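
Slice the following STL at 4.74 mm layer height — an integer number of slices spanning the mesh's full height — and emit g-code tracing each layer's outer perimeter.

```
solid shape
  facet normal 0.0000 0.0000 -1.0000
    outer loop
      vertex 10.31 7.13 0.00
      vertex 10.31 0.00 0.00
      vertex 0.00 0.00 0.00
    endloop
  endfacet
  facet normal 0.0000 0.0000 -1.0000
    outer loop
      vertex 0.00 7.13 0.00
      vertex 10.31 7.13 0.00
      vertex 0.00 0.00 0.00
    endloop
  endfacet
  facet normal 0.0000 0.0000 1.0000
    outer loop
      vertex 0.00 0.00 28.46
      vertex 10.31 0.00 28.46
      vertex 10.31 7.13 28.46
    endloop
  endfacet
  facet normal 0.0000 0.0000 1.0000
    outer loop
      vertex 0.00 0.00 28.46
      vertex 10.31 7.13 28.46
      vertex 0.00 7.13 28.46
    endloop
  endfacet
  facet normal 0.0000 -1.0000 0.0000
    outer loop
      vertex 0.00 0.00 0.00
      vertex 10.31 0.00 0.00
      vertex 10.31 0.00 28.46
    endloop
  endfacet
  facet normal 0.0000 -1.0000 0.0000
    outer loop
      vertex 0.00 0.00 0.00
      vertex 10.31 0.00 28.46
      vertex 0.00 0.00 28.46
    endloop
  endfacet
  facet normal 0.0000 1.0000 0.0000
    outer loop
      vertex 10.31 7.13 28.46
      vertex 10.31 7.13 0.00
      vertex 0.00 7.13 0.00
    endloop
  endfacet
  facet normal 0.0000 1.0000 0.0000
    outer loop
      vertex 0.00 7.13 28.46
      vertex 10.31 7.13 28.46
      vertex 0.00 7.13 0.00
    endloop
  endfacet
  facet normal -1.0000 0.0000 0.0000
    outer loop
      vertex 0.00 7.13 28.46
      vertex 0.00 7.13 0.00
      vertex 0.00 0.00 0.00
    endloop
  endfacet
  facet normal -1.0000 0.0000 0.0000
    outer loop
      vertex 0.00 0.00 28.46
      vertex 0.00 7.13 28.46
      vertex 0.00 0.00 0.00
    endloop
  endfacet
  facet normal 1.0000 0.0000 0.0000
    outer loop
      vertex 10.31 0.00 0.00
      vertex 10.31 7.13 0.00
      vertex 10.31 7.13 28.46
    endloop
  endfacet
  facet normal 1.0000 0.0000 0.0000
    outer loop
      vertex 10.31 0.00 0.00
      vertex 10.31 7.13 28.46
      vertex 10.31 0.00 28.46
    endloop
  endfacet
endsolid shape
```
; perimeter-only toolpath
G21 ; units = mm
G90 ; absolute positioning
G28 ; home
; layer 1
G0 Z4.74
G0 X0.00 Y0.00
G1 X10.31 Y0.00
G1 X10.31 Y7.13
G1 X0.00 Y7.13
G1 X0.00 Y0.00
; layer 2
G0 Z9.49
G0 X0.00 Y0.00
G1 X10.31 Y0.00
G1 X10.31 Y7.13
G1 X0.00 Y7.13
G1 X0.00 Y0.00
; layer 3
G0 Z14.23
G0 X0.00 Y0.00
G1 X10.31 Y0.00
G1 X10.31 Y7.13
G1 X0.00 Y7.13
G1 X0.00 Y0.00
; layer 4
G0 Z18.97
G0 X0.00 Y0.00
G1 X10.31 Y0.00
G1 X10.31 Y7.13
G1 X0.00 Y7.13
G1 X0.00 Y0.00
; layer 5
G0 Z23.72
G0 X0.00 Y0.00
G1 X10.31 Y0.00
G1 X10.31 Y7.13
G1 X0.00 Y7.13
G1 X0.00 Y0.00
; layer 6
G0 Z28.46
G0 X0.00 Y0.00
G1 X10.31 Y0.00
G1 X10.31 Y7.13
G1 X0.00 Y7.13
G1 X0.00 Y0.00
M2 ; end

The solid is a rectangular box, roughly 10.3 × 7.13 mm footprint and 28.5 mm tall. Slicing at Δz = 4.74 mm — 6 equal slices spanning the solid's height, so layer i sits at z = i·h/6 — gives 6 non-empty perimeters. Each is a 4-segment closed polygon; G0 lifts to the layer z and rapids to the start vertex, then G1 traces the edges.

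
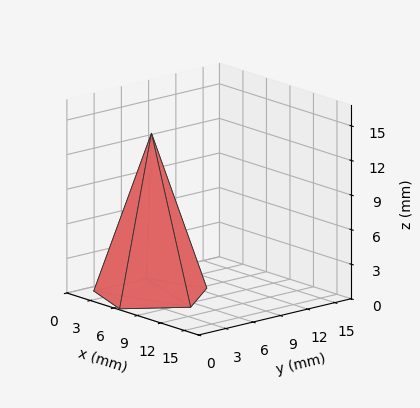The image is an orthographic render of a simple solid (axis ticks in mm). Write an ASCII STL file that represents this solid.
Reading the render: the shape is a regular 5-sided pyramid, base circumscribed radius ≈ 5 mm, apex at z ≈ 14 mm (dimensions read to the nearest mm from the axis ticks). For the STL, each face is triangulated and given an outward normal.

solid part
  facet normal 0.0000 0.0000 -1.0000
    outer loop
      vertex 1.0 7.9 0.0
      vertex 6.5 9.8 0.0
      vertex 10.0 5.0 0.0
    endloop
  endfacet
  facet normal 0.0000 0.0000 -1.0000
    outer loop
      vertex 1.0 2.1 0.0
      vertex 1.0 7.9 0.0
      vertex 10.0 5.0 0.0
    endloop
  endfacet
  facet normal 0.0000 0.0000 -1.0000
    outer loop
      vertex 6.5 0.2 0.0
      vertex 1.0 2.1 0.0
      vertex 10.0 5.0 0.0
    endloop
  endfacet
  facet normal 0.7763 0.5661 0.2773
    outer loop
      vertex 10.0 5.0 0.0
      vertex 6.5 9.8 0.0
      vertex 5.0 5.0 14.0
    endloop
  endfacet
  facet normal -0.3137 0.9080 0.2777
    outer loop
      vertex 6.5 9.8 0.0
      vertex 1.0 7.9 0.0
      vertex 5.0 5.0 14.0
    endloop
  endfacet
  facet normal -0.9615 0.0000 0.2747
    outer loop
      vertex 1.0 7.9 0.0
      vertex 1.0 2.1 0.0
      vertex 5.0 5.0 14.0
    endloop
  endfacet
  facet normal -0.3137 -0.9080 0.2777
    outer loop
      vertex 1.0 2.1 0.0
      vertex 6.5 0.2 0.0
      vertex 5.0 5.0 14.0
    endloop
  endfacet
  facet normal 0.7763 -0.5661 0.2773
    outer loop
      vertex 6.5 0.2 0.0
      vertex 10.0 5.0 0.0
      vertex 5.0 5.0 14.0
    endloop
  endfacet
endsolid part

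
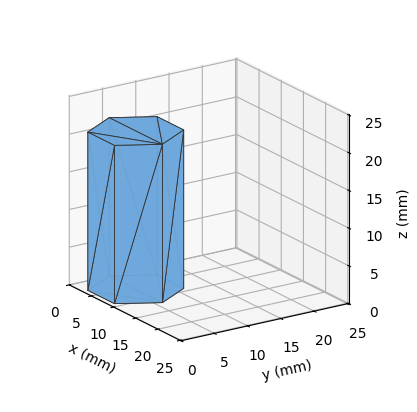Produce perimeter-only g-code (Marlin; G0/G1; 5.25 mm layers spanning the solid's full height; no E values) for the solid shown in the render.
Reading the render: the shape is a regular 6-sided prism (a cylinder approximated with 6 flat sides), circumscribed radius ≈ 6 mm, height ≈ 21 mm (dimensions read to the nearest mm from the axis ticks). For the g-code, the solid's height is divided into equal slices at the stated Δz and each level perimeter traced with G1 moves after a G0 lift.

; perimeter-only toolpath
G21 ; units = mm
G90 ; absolute positioning
G28 ; home
; layer 1
G0 Z5.25
G0 X12.00 Y6.00
G1 X9.00 Y11.20
G1 X3.00 Y11.20
G1 X0.00 Y6.00
G1 X3.00 Y0.80
G1 X9.00 Y0.80
G1 X12.00 Y6.00
; layer 2
G0 Z10.50
G0 X12.00 Y6.00
G1 X9.00 Y11.20
G1 X3.00 Y11.20
G1 X0.00 Y6.00
G1 X3.00 Y0.80
G1 X9.00 Y0.80
G1 X12.00 Y6.00
; layer 3
G0 Z15.75
G0 X12.00 Y6.00
G1 X9.00 Y11.20
G1 X3.00 Y11.20
G1 X0.00 Y6.00
G1 X3.00 Y0.80
G1 X9.00 Y0.80
G1 X12.00 Y6.00
; layer 4
G0 Z21.00
G0 X12.00 Y6.00
G1 X9.00 Y11.20
G1 X3.00 Y11.20
G1 X0.00 Y6.00
G1 X3.00 Y0.80
G1 X9.00 Y0.80
G1 X12.00 Y6.00
M2 ; end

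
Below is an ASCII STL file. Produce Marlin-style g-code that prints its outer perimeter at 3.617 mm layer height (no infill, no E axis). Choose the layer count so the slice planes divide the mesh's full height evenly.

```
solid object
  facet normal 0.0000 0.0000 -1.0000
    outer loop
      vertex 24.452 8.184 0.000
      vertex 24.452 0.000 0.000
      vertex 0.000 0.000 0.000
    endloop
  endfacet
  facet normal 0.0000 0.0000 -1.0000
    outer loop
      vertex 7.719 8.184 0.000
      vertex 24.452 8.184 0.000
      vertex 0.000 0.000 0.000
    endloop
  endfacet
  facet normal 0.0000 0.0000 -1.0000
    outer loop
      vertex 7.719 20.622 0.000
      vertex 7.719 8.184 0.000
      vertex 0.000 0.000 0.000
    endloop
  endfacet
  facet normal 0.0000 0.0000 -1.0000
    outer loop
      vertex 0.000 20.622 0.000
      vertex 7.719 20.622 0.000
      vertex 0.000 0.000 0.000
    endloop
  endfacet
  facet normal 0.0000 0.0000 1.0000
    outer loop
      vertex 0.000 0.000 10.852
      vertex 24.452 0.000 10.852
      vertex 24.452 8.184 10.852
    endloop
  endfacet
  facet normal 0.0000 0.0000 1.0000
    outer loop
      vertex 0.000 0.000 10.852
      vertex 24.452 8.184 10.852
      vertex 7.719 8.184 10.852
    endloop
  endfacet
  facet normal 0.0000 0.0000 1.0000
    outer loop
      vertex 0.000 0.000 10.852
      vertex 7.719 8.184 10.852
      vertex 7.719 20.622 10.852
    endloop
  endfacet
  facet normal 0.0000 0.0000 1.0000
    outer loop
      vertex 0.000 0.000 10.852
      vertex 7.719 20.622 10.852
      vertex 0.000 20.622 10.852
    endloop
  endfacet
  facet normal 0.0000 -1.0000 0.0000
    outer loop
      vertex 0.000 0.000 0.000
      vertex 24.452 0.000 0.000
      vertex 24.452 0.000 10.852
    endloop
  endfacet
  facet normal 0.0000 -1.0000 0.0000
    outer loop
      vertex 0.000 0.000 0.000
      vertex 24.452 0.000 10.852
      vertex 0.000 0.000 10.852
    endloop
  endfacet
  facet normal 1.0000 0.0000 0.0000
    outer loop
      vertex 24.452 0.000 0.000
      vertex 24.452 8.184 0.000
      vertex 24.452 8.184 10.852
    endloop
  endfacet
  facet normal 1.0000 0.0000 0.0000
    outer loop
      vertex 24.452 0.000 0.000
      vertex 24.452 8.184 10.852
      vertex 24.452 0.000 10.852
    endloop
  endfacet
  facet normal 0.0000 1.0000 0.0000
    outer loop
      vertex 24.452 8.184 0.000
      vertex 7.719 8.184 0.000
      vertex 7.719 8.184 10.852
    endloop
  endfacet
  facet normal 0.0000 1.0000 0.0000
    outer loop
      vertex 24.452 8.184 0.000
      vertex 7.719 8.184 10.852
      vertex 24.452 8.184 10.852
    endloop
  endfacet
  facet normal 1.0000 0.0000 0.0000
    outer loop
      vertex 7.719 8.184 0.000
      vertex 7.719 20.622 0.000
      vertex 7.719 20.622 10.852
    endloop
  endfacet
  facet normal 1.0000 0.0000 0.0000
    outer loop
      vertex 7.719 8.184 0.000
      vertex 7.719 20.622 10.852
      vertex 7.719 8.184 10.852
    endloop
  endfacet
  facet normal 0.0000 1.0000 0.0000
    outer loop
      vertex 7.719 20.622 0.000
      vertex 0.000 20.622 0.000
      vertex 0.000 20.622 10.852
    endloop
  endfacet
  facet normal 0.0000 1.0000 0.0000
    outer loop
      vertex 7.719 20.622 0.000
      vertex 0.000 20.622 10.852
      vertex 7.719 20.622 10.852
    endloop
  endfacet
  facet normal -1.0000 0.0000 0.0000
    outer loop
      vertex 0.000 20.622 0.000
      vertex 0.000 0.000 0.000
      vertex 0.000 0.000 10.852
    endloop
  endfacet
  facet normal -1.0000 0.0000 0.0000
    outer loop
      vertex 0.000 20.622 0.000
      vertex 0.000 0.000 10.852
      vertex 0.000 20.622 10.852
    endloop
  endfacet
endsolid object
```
; perimeter-only toolpath
G21 ; units = mm
G90 ; absolute positioning
G28 ; home
; layer 1
G0 Z3.617
G0 X0.000 Y0.000
G1 X24.452 Y0.000
G1 X24.452 Y8.184
G1 X7.719 Y8.184
G1 X7.719 Y20.622
G1 X0.000 Y20.622
G1 X0.000 Y0.000
; layer 2
G0 Z7.235
G0 X0.000 Y0.000
G1 X24.452 Y0.000
G1 X24.452 Y8.184
G1 X7.719 Y8.184
G1 X7.719 Y20.622
G1 X0.000 Y20.622
G1 X0.000 Y0.000
; layer 3
G0 Z10.852
G0 X0.000 Y0.000
G1 X24.452 Y0.000
G1 X24.452 Y8.184
G1 X7.719 Y8.184
G1 X7.719 Y20.622
G1 X0.000 Y20.622
G1 X0.000 Y0.000
M2 ; end

The solid is an L-shaped prism: outer 24.5 × 20.6 mm, arm thicknesses ≈ 8.18 mm (horizontal) and 7.72 mm (vertical), extruded 10.9 mm in z. Slicing at Δz = 3.617 mm — 3 equal slices spanning the solid's height, so layer i sits at z = i·h/3 — gives 3 non-empty perimeters. Each is a 6-segment closed polygon; G0 lifts to the layer z and rapids to the start vertex, then G1 traces the edges.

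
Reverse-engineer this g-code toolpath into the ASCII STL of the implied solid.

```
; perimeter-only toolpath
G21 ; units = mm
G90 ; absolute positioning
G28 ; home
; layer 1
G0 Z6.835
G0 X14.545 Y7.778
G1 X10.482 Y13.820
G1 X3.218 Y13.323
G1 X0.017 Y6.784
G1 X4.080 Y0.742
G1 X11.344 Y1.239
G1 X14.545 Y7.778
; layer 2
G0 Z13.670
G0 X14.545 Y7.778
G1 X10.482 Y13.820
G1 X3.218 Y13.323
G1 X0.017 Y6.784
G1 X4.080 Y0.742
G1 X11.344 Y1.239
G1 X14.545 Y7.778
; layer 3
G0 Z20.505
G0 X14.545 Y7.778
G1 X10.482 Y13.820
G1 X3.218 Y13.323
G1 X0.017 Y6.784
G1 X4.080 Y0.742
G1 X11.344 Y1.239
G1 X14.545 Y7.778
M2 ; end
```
solid part
  facet normal 0.0000 0.0000 -1.0000
    outer loop
      vertex 3.218 13.323 0.000
      vertex 10.482 13.820 0.000
      vertex 14.545 7.778 0.000
    endloop
  endfacet
  facet normal 0.0000 0.0000 -1.0000
    outer loop
      vertex 0.017 6.784 0.000
      vertex 3.218 13.323 0.000
      vertex 14.545 7.778 0.000
    endloop
  endfacet
  facet normal 0.0000 0.0000 -1.0000
    outer loop
      vertex 4.080 0.742 0.000
      vertex 0.017 6.784 0.000
      vertex 14.545 7.778 0.000
    endloop
  endfacet
  facet normal 0.0000 0.0000 -1.0000
    outer loop
      vertex 11.344 1.239 0.000
      vertex 4.080 0.742 0.000
      vertex 14.545 7.778 0.000
    endloop
  endfacet
  facet normal 0.0000 0.0000 1.0000
    outer loop
      vertex 14.545 7.778 20.505
      vertex 10.482 13.820 20.505
      vertex 3.218 13.323 20.505
    endloop
  endfacet
  facet normal 0.0000 0.0000 1.0000
    outer loop
      vertex 14.545 7.778 20.505
      vertex 3.218 13.323 20.505
      vertex 0.017 6.784 20.505
    endloop
  endfacet
  facet normal 0.0000 0.0000 1.0000
    outer loop
      vertex 14.545 7.778 20.505
      vertex 0.017 6.784 20.505
      vertex 4.080 0.742 20.505
    endloop
  endfacet
  facet normal 0.0000 0.0000 1.0000
    outer loop
      vertex 14.545 7.778 20.505
      vertex 4.080 0.742 20.505
      vertex 11.344 1.239 20.505
    endloop
  endfacet
  facet normal 0.8298 0.5580 0.0000
    outer loop
      vertex 14.545 7.778 0.000
      vertex 10.482 13.820 0.000
      vertex 10.482 13.820 20.505
    endloop
  endfacet
  facet normal 0.8298 0.5580 0.0000
    outer loop
      vertex 14.545 7.778 0.000
      vertex 10.482 13.820 20.505
      vertex 14.545 7.778 20.505
    endloop
  endfacet
  facet normal -0.0683 0.9977 0.0000
    outer loop
      vertex 10.482 13.820 0.000
      vertex 3.218 13.323 0.000
      vertex 3.218 13.323 20.505
    endloop
  endfacet
  facet normal -0.0683 0.9977 0.0000
    outer loop
      vertex 10.482 13.820 0.000
      vertex 3.218 13.323 20.505
      vertex 10.482 13.820 20.505
    endloop
  endfacet
  facet normal -0.8982 0.4397 0.0000
    outer loop
      vertex 3.218 13.323 0.000
      vertex 0.017 6.784 0.000
      vertex 0.017 6.784 20.505
    endloop
  endfacet
  facet normal -0.8982 0.4397 0.0000
    outer loop
      vertex 3.218 13.323 0.000
      vertex 0.017 6.784 20.505
      vertex 3.218 13.323 20.505
    endloop
  endfacet
  facet normal -0.8298 -0.5580 0.0000
    outer loop
      vertex 0.017 6.784 0.000
      vertex 4.080 0.742 0.000
      vertex 4.080 0.742 20.505
    endloop
  endfacet
  facet normal -0.8298 -0.5580 0.0000
    outer loop
      vertex 0.017 6.784 0.000
      vertex 4.080 0.742 20.505
      vertex 0.017 6.784 20.505
    endloop
  endfacet
  facet normal 0.0683 -0.9977 0.0000
    outer loop
      vertex 4.080 0.742 0.000
      vertex 11.344 1.239 0.000
      vertex 11.344 1.239 20.505
    endloop
  endfacet
  facet normal 0.0683 -0.9977 0.0000
    outer loop
      vertex 4.080 0.742 0.000
      vertex 11.344 1.239 20.505
      vertex 4.080 0.742 20.505
    endloop
  endfacet
  facet normal 0.8982 -0.4397 0.0000
    outer loop
      vertex 11.344 1.239 0.000
      vertex 14.545 7.778 0.000
      vertex 14.545 7.778 20.505
    endloop
  endfacet
  facet normal 0.8982 -0.4397 0.0000
    outer loop
      vertex 11.344 1.239 0.000
      vertex 14.545 7.778 20.505
      vertex 11.344 1.239 20.505
    endloop
  endfacet
endsolid part

The G0 Z moves step by Δz≈6.835 mm. Every layer's G1 loop is the same polygon, so the solid is a straight extrusion of it from z=0 to z≈20.5. Closing with flat bottom and top caps and triangulating gives 20 facets — a regular 6-sided prism (a cylinder approximated with 6 flat sides), circumscribed radius ≈ 7.28 mm, height ≈ 20.5 mm.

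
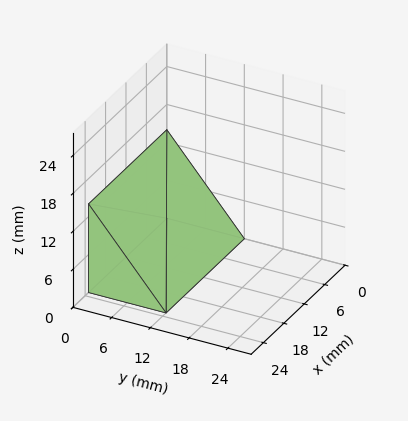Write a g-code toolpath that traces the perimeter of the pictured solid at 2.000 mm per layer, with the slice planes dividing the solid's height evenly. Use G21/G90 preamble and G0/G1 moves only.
Reading the render: the shape is a wedge (ramp): 23 × 12 mm base, rising to 14 mm along the y=0 edge and sloping linearly to z=0 at y=12 (dimensions read to the nearest mm from the axis ticks). For the g-code, the solid's height is divided into equal slices at the stated Δz and each level perimeter traced with G1 moves after a G0 lift.

; perimeter-only toolpath
G21 ; units = mm
G90 ; absolute positioning
G28 ; home
; layer 1
G0 Z2.000
G0 X0.000 Y0.000
G1 X23.000 Y0.000
G1 X23.000 Y10.286
G1 X0.000 Y10.286
G1 X0.000 Y0.000
; layer 2
G0 Z4.000
G0 X0.000 Y0.000
G1 X23.000 Y0.000
G1 X23.000 Y8.571
G1 X0.000 Y8.571
G1 X0.000 Y0.000
; layer 3
G0 Z6.000
G0 X0.000 Y0.000
G1 X23.000 Y0.000
G1 X23.000 Y6.857
G1 X0.000 Y6.857
G1 X0.000 Y0.000
; layer 4
G0 Z8.000
G0 X0.000 Y0.000
G1 X23.000 Y0.000
G1 X23.000 Y5.143
G1 X0.000 Y5.143
G1 X0.000 Y0.000
; layer 5
G0 Z10.000
G0 X0.000 Y0.000
G1 X23.000 Y0.000
G1 X23.000 Y3.429
G1 X0.000 Y3.429
G1 X0.000 Y0.000
; layer 6
G0 Z12.000
G0 X0.000 Y0.000
G1 X23.000 Y0.000
G1 X23.000 Y1.714
G1 X0.000 Y1.714
G1 X0.000 Y0.000
M2 ; end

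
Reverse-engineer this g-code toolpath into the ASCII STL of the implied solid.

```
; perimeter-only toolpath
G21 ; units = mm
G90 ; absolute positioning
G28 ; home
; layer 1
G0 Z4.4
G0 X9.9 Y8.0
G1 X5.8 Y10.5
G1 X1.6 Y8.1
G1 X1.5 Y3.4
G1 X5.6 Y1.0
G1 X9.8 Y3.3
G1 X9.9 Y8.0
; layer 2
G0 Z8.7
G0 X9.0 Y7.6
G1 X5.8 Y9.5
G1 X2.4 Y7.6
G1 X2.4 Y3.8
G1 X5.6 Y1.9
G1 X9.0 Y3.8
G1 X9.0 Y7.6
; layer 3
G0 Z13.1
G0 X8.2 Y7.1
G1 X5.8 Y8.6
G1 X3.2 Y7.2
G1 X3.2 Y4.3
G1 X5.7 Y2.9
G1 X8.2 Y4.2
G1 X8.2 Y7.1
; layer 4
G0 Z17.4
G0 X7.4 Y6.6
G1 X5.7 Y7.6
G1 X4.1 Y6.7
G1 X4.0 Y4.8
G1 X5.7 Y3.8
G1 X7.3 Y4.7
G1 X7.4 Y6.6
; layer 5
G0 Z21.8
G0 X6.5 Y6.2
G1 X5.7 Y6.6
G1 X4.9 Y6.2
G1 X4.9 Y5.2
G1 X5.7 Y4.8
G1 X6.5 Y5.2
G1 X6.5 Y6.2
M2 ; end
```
solid part
  facet normal 0.0000 0.0000 -1.0000
    outer loop
      vertex 0.8 8.6 0.0
      vertex 5.8 11.4 0.0
      vertex 10.7 8.5 0.0
    endloop
  endfacet
  facet normal 0.0000 0.0000 -1.0000
    outer loop
      vertex 0.7 2.9 0.0
      vertex 0.8 8.6 0.0
      vertex 10.7 8.5 0.0
    endloop
  endfacet
  facet normal 0.0000 0.0000 -1.0000
    outer loop
      vertex 5.6 0.0 0.0
      vertex 0.7 2.9 0.0
      vertex 10.7 8.5 0.0
    endloop
  endfacet
  facet normal 0.0000 0.0000 -1.0000
    outer loop
      vertex 10.6 2.8 0.0
      vertex 5.6 0.0 0.0
      vertex 10.7 8.5 0.0
    endloop
  endfacet
  facet normal 0.5004 0.8455 0.1866
    outer loop
      vertex 10.7 8.5 0.0
      vertex 5.8 11.4 0.0
      vertex 5.7 5.7 26.1
    endloop
  endfacet
  facet normal -0.4801 0.8574 0.1854
    outer loop
      vertex 5.8 11.4 0.0
      vertex 0.8 8.6 0.0
      vertex 5.7 5.7 26.1
    endloop
  endfacet
  facet normal -0.9823 0.0172 0.1863
    outer loop
      vertex 0.8 8.6 0.0
      vertex 0.7 2.9 0.0
      vertex 5.7 5.7 26.1
    endloop
  endfacet
  facet normal -0.5004 -0.8455 0.1866
    outer loop
      vertex 0.7 2.9 0.0
      vertex 5.6 0.0 0.0
      vertex 5.7 5.7 26.1
    endloop
  endfacet
  facet normal 0.4801 -0.8574 0.1854
    outer loop
      vertex 5.6 0.0 0.0
      vertex 10.6 2.8 0.0
      vertex 5.7 5.7 26.1
    endloop
  endfacet
  facet normal 0.9823 -0.0172 0.1863
    outer loop
      vertex 10.6 2.8 0.0
      vertex 10.7 8.5 0.0
      vertex 5.7 5.7 26.1
    endloop
  endfacet
endsolid part

The G0 Z moves step by Δz≈4.4 mm. The G1 loops shrink linearly with z, so the solid tapers from its base footprint up to z≈26.1. Closing with a flat bottom cap and the tapered top and triangulating gives 10 facets — a regular 6-sided pyramid, base circumscribed radius ≈ 5.7 mm, apex at z ≈ 26.1 mm.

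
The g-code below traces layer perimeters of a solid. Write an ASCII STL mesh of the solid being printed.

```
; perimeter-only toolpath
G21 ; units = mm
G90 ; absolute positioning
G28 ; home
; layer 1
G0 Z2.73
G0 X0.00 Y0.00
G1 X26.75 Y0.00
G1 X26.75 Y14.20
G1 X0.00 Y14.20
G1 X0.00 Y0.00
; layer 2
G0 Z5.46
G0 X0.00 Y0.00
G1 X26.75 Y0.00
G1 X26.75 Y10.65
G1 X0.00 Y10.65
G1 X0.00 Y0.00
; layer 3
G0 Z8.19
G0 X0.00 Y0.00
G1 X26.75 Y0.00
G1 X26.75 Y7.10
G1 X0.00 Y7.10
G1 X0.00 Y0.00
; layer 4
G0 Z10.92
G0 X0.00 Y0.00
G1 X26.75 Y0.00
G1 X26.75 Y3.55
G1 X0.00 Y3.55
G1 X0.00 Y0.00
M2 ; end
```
solid part
  facet normal 0.0000 0.0000 -1.0000
    outer loop
      vertex 26.75 17.75 0.00
      vertex 26.75 0.00 0.00
      vertex 0.00 0.00 0.00
    endloop
  endfacet
  facet normal 0.0000 0.0000 -1.0000
    outer loop
      vertex 0.00 17.75 0.00
      vertex 26.75 17.75 0.00
      vertex 0.00 0.00 0.00
    endloop
  endfacet
  facet normal 0.0000 -1.0000 0.0000
    outer loop
      vertex 0.00 0.00 0.00
      vertex 26.75 0.00 0.00
      vertex 26.75 0.00 13.65
    endloop
  endfacet
  facet normal 0.0000 -1.0000 0.0000
    outer loop
      vertex 0.00 0.00 0.00
      vertex 26.75 0.00 13.65
      vertex 0.00 0.00 13.65
    endloop
  endfacet
  facet normal 0.0000 0.6096 0.7927
    outer loop
      vertex 0.00 0.00 13.65
      vertex 26.75 0.00 13.65
      vertex 26.75 17.75 0.00
    endloop
  endfacet
  facet normal 0.0000 0.6096 0.7927
    outer loop
      vertex 0.00 0.00 13.65
      vertex 26.75 17.75 0.00
      vertex 0.00 17.75 0.00
    endloop
  endfacet
  facet normal -1.0000 0.0000 0.0000
    outer loop
      vertex 0.00 0.00 13.65
      vertex 0.00 17.75 0.00
      vertex 0.00 0.00 0.00
    endloop
  endfacet
  facet normal 1.0000 0.0000 0.0000
    outer loop
      vertex 26.75 0.00 0.00
      vertex 26.75 17.75 0.00
      vertex 26.75 0.00 13.65
    endloop
  endfacet
endsolid part

The G0 Z moves step by Δz≈2.73 mm. The G1 loops shrink linearly with z, so the solid tapers from its base footprint up to z≈13.7. Closing with a flat bottom cap and the tapered top and triangulating gives 8 facets — a wedge (ramp): 26.8 × 17.8 mm base, rising to 13.7 mm along the y=0 edge and sloping linearly to z=0 at y=17.8.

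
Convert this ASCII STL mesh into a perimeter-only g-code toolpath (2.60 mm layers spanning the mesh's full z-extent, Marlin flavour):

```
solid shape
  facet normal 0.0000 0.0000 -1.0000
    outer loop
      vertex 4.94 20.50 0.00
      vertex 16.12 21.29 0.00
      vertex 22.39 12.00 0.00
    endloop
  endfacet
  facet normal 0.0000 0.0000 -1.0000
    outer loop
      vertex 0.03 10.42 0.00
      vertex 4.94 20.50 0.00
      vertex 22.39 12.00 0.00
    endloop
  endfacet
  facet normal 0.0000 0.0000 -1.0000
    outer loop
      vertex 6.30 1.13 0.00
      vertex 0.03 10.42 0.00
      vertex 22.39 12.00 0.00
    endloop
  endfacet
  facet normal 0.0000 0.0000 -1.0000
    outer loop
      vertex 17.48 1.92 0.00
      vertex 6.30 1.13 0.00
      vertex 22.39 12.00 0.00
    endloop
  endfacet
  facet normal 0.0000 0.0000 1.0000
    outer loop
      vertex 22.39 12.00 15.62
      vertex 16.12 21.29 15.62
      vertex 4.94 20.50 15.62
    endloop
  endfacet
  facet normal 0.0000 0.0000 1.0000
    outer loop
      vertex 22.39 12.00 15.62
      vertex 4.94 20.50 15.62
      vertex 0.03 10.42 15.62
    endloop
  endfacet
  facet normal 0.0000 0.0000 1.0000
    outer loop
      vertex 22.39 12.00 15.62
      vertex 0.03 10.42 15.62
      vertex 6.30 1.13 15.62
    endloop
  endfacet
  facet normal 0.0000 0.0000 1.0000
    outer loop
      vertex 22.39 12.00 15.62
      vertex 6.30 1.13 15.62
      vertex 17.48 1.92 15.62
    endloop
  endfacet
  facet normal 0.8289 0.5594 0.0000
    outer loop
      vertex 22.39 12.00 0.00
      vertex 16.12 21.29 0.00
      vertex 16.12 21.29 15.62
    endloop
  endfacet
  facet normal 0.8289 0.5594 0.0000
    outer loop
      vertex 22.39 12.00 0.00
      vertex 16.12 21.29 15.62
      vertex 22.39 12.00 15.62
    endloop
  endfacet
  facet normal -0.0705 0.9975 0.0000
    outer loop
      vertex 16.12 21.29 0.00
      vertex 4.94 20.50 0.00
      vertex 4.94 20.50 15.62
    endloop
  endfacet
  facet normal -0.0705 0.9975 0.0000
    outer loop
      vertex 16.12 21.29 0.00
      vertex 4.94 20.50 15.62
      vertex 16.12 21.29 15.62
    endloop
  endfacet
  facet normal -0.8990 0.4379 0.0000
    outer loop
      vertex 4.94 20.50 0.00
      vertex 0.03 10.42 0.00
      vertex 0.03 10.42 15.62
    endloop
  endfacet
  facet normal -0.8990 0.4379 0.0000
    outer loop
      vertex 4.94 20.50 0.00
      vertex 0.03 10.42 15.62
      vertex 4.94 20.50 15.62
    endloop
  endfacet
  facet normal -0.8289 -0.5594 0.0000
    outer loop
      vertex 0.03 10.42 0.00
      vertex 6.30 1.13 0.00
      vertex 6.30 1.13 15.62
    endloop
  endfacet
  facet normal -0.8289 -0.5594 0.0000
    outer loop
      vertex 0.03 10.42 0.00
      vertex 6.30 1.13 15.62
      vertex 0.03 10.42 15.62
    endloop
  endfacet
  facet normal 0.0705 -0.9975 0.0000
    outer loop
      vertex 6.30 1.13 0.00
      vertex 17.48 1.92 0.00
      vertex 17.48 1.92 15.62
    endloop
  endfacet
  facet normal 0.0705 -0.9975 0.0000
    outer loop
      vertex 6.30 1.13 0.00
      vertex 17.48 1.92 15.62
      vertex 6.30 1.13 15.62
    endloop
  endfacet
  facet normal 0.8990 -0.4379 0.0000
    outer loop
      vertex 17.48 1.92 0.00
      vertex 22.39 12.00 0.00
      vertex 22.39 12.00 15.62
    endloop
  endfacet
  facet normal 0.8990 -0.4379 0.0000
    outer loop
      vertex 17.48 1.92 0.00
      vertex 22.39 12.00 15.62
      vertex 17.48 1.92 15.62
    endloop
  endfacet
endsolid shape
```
; perimeter-only toolpath
G21 ; units = mm
G90 ; absolute positioning
G28 ; home
; layer 1
G0 Z2.60
G0 X22.39 Y12.00
G1 X16.12 Y21.29
G1 X4.94 Y20.50
G1 X0.03 Y10.42
G1 X6.30 Y1.13
G1 X17.48 Y1.92
G1 X22.39 Y12.00
; layer 2
G0 Z5.21
G0 X22.39 Y12.00
G1 X16.12 Y21.29
G1 X4.94 Y20.50
G1 X0.03 Y10.42
G1 X6.30 Y1.13
G1 X17.48 Y1.92
G1 X22.39 Y12.00
; layer 3
G0 Z7.81
G0 X22.39 Y12.00
G1 X16.12 Y21.29
G1 X4.94 Y20.50
G1 X0.03 Y10.42
G1 X6.30 Y1.13
G1 X17.48 Y1.92
G1 X22.39 Y12.00
; layer 4
G0 Z10.41
G0 X22.39 Y12.00
G1 X16.12 Y21.29
G1 X4.94 Y20.50
G1 X0.03 Y10.42
G1 X6.30 Y1.13
G1 X17.48 Y1.92
G1 X22.39 Y12.00
; layer 5
G0 Z13.02
G0 X22.39 Y12.00
G1 X16.12 Y21.29
G1 X4.94 Y20.50
G1 X0.03 Y10.42
G1 X6.30 Y1.13
G1 X17.48 Y1.92
G1 X22.39 Y12.00
; layer 6
G0 Z15.62
G0 X22.39 Y12.00
G1 X16.12 Y21.29
G1 X4.94 Y20.50
G1 X0.03 Y10.42
G1 X6.30 Y1.13
G1 X17.48 Y1.92
G1 X22.39 Y12.00
M2 ; end

The solid is a regular 6-sided prism (a cylinder approximated with 6 flat sides), circumscribed radius ≈ 11.2 mm, height ≈ 15.6 mm. Slicing at Δz = 2.60 mm — 6 equal slices spanning the solid's height, so layer i sits at z = i·h/6 — gives 6 non-empty perimeters. Each is a 6-segment closed polygon; G0 lifts to the layer z and rapids to the start vertex, then G1 traces the edges.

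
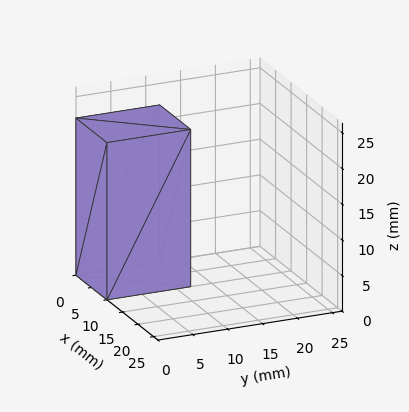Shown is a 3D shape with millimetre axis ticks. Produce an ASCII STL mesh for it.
Reading the render: the shape is a rectangular box, roughly 10 × 12 mm footprint and 22 mm tall (dimensions read to the nearest mm from the axis ticks). For the STL, each face is triangulated and given an outward normal.

solid part
  facet normal 0.0000 0.0000 -1.0000
    outer loop
      vertex 10.00 12.00 0.00
      vertex 10.00 0.00 0.00
      vertex 0.00 0.00 0.00
    endloop
  endfacet
  facet normal 0.0000 0.0000 -1.0000
    outer loop
      vertex 0.00 12.00 0.00
      vertex 10.00 12.00 0.00
      vertex 0.00 0.00 0.00
    endloop
  endfacet
  facet normal 0.0000 0.0000 1.0000
    outer loop
      vertex 0.00 0.00 22.00
      vertex 10.00 0.00 22.00
      vertex 10.00 12.00 22.00
    endloop
  endfacet
  facet normal 0.0000 0.0000 1.0000
    outer loop
      vertex 0.00 0.00 22.00
      vertex 10.00 12.00 22.00
      vertex 0.00 12.00 22.00
    endloop
  endfacet
  facet normal 0.0000 -1.0000 0.0000
    outer loop
      vertex 0.00 0.00 0.00
      vertex 10.00 0.00 0.00
      vertex 10.00 0.00 22.00
    endloop
  endfacet
  facet normal 0.0000 -1.0000 0.0000
    outer loop
      vertex 0.00 0.00 0.00
      vertex 10.00 0.00 22.00
      vertex 0.00 0.00 22.00
    endloop
  endfacet
  facet normal 0.0000 1.0000 0.0000
    outer loop
      vertex 10.00 12.00 22.00
      vertex 10.00 12.00 0.00
      vertex 0.00 12.00 0.00
    endloop
  endfacet
  facet normal 0.0000 1.0000 0.0000
    outer loop
      vertex 0.00 12.00 22.00
      vertex 10.00 12.00 22.00
      vertex 0.00 12.00 0.00
    endloop
  endfacet
  facet normal -1.0000 0.0000 0.0000
    outer loop
      vertex 0.00 12.00 22.00
      vertex 0.00 12.00 0.00
      vertex 0.00 0.00 0.00
    endloop
  endfacet
  facet normal -1.0000 0.0000 0.0000
    outer loop
      vertex 0.00 0.00 22.00
      vertex 0.00 12.00 22.00
      vertex 0.00 0.00 0.00
    endloop
  endfacet
  facet normal 1.0000 0.0000 0.0000
    outer loop
      vertex 10.00 0.00 0.00
      vertex 10.00 12.00 0.00
      vertex 10.00 12.00 22.00
    endloop
  endfacet
  facet normal 1.0000 0.0000 0.0000
    outer loop
      vertex 10.00 0.00 0.00
      vertex 10.00 12.00 22.00
      vertex 10.00 0.00 22.00
    endloop
  endfacet
endsolid part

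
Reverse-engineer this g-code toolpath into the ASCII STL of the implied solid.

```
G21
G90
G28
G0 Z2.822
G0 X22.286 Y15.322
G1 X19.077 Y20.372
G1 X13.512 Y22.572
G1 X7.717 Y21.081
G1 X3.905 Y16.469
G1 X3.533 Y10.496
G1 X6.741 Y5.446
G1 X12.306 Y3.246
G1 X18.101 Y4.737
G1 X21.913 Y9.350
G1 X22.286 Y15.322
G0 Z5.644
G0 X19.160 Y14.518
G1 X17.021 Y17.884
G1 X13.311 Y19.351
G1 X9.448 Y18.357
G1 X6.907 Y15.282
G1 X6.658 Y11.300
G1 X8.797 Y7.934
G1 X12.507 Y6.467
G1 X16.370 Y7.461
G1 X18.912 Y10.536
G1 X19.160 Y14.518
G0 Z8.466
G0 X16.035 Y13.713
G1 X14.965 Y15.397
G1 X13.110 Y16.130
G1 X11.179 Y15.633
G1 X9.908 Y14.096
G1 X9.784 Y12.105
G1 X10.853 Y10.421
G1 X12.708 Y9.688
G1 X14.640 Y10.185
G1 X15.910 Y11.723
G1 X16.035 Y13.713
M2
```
solid part
  facet normal 0.0000 0.0000 -1.0000
    outer loop
      vertex 13.713 25.793 0.000
      vertex 21.133 22.860 0.000
      vertex 25.411 16.126 0.000
    endloop
  endfacet
  facet normal 0.0000 0.0000 -1.0000
    outer loop
      vertex 5.987 23.805 0.000
      vertex 13.713 25.793 0.000
      vertex 25.411 16.126 0.000
    endloop
  endfacet
  facet normal 0.0000 0.0000 -1.0000
    outer loop
      vertex 0.904 17.655 0.000
      vertex 5.987 23.805 0.000
      vertex 25.411 16.126 0.000
    endloop
  endfacet
  facet normal 0.0000 0.0000 -1.0000
    outer loop
      vertex 0.407 9.692 0.000
      vertex 0.904 17.655 0.000
      vertex 25.411 16.126 0.000
    endloop
  endfacet
  facet normal 0.0000 0.0000 -1.0000
    outer loop
      vertex 4.685 2.958 0.000
      vertex 0.407 9.692 0.000
      vertex 25.411 16.126 0.000
    endloop
  endfacet
  facet normal 0.0000 0.0000 -1.0000
    outer loop
      vertex 12.105 0.025 0.000
      vertex 4.685 2.958 0.000
      vertex 25.411 16.126 0.000
    endloop
  endfacet
  facet normal 0.0000 0.0000 -1.0000
    outer loop
      vertex 19.831 2.013 0.000
      vertex 12.105 0.025 0.000
      vertex 25.411 16.126 0.000
    endloop
  endfacet
  facet normal 0.0000 0.0000 -1.0000
    outer loop
      vertex 24.914 8.163 0.000
      vertex 19.831 2.013 0.000
      vertex 25.411 16.126 0.000
    endloop
  endfacet
  facet normal 0.5713 0.3629 0.7362
    outer loop
      vertex 25.411 16.126 0.000
      vertex 21.133 22.860 0.000
      vertex 12.909 12.909 11.288
    endloop
  endfacet
  facet normal 0.2488 0.6294 0.7361
    outer loop
      vertex 21.133 22.860 0.000
      vertex 13.713 25.793 0.000
      vertex 12.909 12.909 11.288
    endloop
  endfacet
  facet normal -0.1687 0.6555 0.7361
    outer loop
      vertex 13.713 25.793 0.000
      vertex 5.987 23.805 0.000
      vertex 12.909 12.909 11.288
    endloop
  endfacet
  facet normal -0.5217 0.4312 0.7361
    outer loop
      vertex 5.987 23.805 0.000
      vertex 0.904 17.655 0.000
      vertex 12.909 12.909 11.288
    endloop
  endfacet
  facet normal -0.6755 0.0422 0.7361
    outer loop
      vertex 0.904 17.655 0.000
      vertex 0.407 9.692 0.000
      vertex 12.909 12.909 11.288
    endloop
  endfacet
  facet normal -0.5713 -0.3629 0.7362
    outer loop
      vertex 0.407 9.692 0.000
      vertex 4.685 2.958 0.000
      vertex 12.909 12.909 11.288
    endloop
  endfacet
  facet normal -0.2488 -0.6294 0.7361
    outer loop
      vertex 4.685 2.958 0.000
      vertex 12.105 0.025 0.000
      vertex 12.909 12.909 11.288
    endloop
  endfacet
  facet normal 0.1687 -0.6555 0.7361
    outer loop
      vertex 12.105 0.025 0.000
      vertex 19.831 2.013 0.000
      vertex 12.909 12.909 11.288
    endloop
  endfacet
  facet normal 0.5217 -0.4312 0.7361
    outer loop
      vertex 19.831 2.013 0.000
      vertex 24.914 8.163 0.000
      vertex 12.909 12.909 11.288
    endloop
  endfacet
  facet normal 0.6755 -0.0422 0.7361
    outer loop
      vertex 24.914 8.163 0.000
      vertex 25.411 16.126 0.000
      vertex 12.909 12.909 11.288
    endloop
  endfacet
endsolid part

The G0 Z moves step by Δz≈2.822 mm. The G1 loops shrink linearly with z, so the solid tapers from its base footprint up to z≈11.3. Closing with a flat bottom cap and the tapered top and triangulating gives 18 facets — a regular 10-sided pyramid, base circumscribed radius ≈ 12.9 mm, apex at z ≈ 11.3 mm.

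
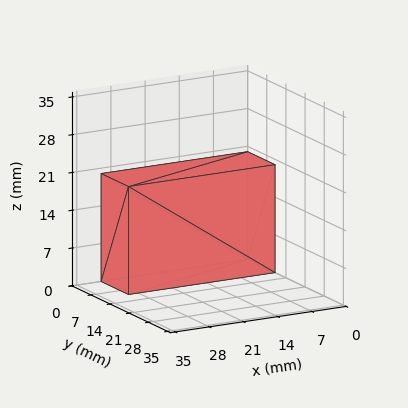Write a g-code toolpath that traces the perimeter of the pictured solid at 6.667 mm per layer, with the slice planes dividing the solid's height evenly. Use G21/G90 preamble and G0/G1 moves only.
Reading the render: the shape is a rectangular box, roughly 30 × 10 mm footprint and 20 mm tall (dimensions read to the nearest mm from the axis ticks). For the g-code, the solid's height is divided into equal slices at the stated Δz and each level perimeter traced with G1 moves after a G0 lift.

; perimeter-only toolpath
G21 ; units = mm
G90 ; absolute positioning
G28 ; home
; layer 1
G0 Z6.667
G0 X0.000 Y0.000
G1 X30.000 Y0.000
G1 X30.000 Y10.000
G1 X0.000 Y10.000
G1 X0.000 Y0.000
; layer 2
G0 Z13.333
G0 X0.000 Y0.000
G1 X30.000 Y0.000
G1 X30.000 Y10.000
G1 X0.000 Y10.000
G1 X0.000 Y0.000
; layer 3
G0 Z20.000
G0 X0.000 Y0.000
G1 X30.000 Y0.000
G1 X30.000 Y10.000
G1 X0.000 Y10.000
G1 X0.000 Y0.000
M2 ; end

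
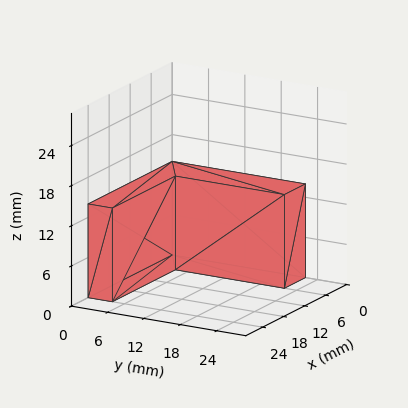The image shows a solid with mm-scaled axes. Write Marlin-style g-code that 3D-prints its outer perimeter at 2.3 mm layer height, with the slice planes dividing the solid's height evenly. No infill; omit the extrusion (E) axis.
Reading the render: the shape is an L-shaped prism: outer 24 × 22 mm, arm thicknesses ≈ 4 mm (horizontal) and 6 mm (vertical), extruded 14 mm in z (dimensions read to the nearest mm from the axis ticks). For the g-code, the solid's height is divided into equal slices at the stated Δz and each level perimeter traced with G1 moves after a G0 lift.

; perimeter-only toolpath
G21 ; units = mm
G90 ; absolute positioning
G28 ; home
; layer 1
G0 Z2.3
G0 X0.0 Y0.0
G1 X24.0 Y0.0
G1 X24.0 Y4.0
G1 X6.0 Y4.0
G1 X6.0 Y22.0
G1 X0.0 Y22.0
G1 X0.0 Y0.0
; layer 2
G0 Z4.7
G0 X0.0 Y0.0
G1 X24.0 Y0.0
G1 X24.0 Y4.0
G1 X6.0 Y4.0
G1 X6.0 Y22.0
G1 X0.0 Y22.0
G1 X0.0 Y0.0
; layer 3
G0 Z7.0
G0 X0.0 Y0.0
G1 X24.0 Y0.0
G1 X24.0 Y4.0
G1 X6.0 Y4.0
G1 X6.0 Y22.0
G1 X0.0 Y22.0
G1 X0.0 Y0.0
; layer 4
G0 Z9.3
G0 X0.0 Y0.0
G1 X24.0 Y0.0
G1 X24.0 Y4.0
G1 X6.0 Y4.0
G1 X6.0 Y22.0
G1 X0.0 Y22.0
G1 X0.0 Y0.0
; layer 5
G0 Z11.7
G0 X0.0 Y0.0
G1 X24.0 Y0.0
G1 X24.0 Y4.0
G1 X6.0 Y4.0
G1 X6.0 Y22.0
G1 X0.0 Y22.0
G1 X0.0 Y0.0
; layer 6
G0 Z14.0
G0 X0.0 Y0.0
G1 X24.0 Y0.0
G1 X24.0 Y4.0
G1 X6.0 Y4.0
G1 X6.0 Y22.0
G1 X0.0 Y22.0
G1 X0.0 Y0.0
M2 ; end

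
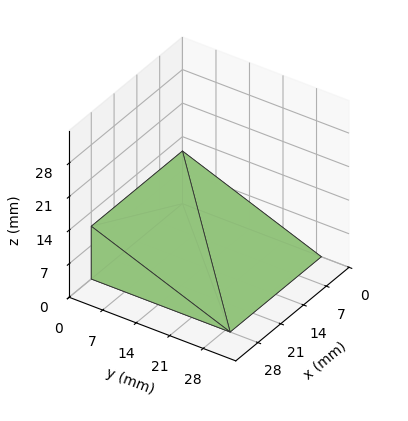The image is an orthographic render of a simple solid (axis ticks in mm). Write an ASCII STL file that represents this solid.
Reading the render: the shape is a wedge (ramp): 28 × 29 mm base, rising to 11 mm along the y=0 edge and sloping linearly to z=0 at y=29 (dimensions read to the nearest mm from the axis ticks). For the STL, each face is triangulated and given an outward normal.

solid part
  facet normal 0.0000 0.0000 -1.0000
    outer loop
      vertex 28.0 29.0 0.0
      vertex 28.0 0.0 0.0
      vertex 0.0 0.0 0.0
    endloop
  endfacet
  facet normal 0.0000 0.0000 -1.0000
    outer loop
      vertex 0.0 29.0 0.0
      vertex 28.0 29.0 0.0
      vertex 0.0 0.0 0.0
    endloop
  endfacet
  facet normal 0.0000 -1.0000 0.0000
    outer loop
      vertex 0.0 0.0 0.0
      vertex 28.0 0.0 0.0
      vertex 28.0 0.0 11.0
    endloop
  endfacet
  facet normal 0.0000 -1.0000 0.0000
    outer loop
      vertex 0.0 0.0 0.0
      vertex 28.0 0.0 11.0
      vertex 0.0 0.0 11.0
    endloop
  endfacet
  facet normal 0.0000 0.3547 0.9350
    outer loop
      vertex 0.0 0.0 11.0
      vertex 28.0 0.0 11.0
      vertex 28.0 29.0 0.0
    endloop
  endfacet
  facet normal 0.0000 0.3547 0.9350
    outer loop
      vertex 0.0 0.0 11.0
      vertex 28.0 29.0 0.0
      vertex 0.0 29.0 0.0
    endloop
  endfacet
  facet normal -1.0000 0.0000 0.0000
    outer loop
      vertex 0.0 0.0 11.0
      vertex 0.0 29.0 0.0
      vertex 0.0 0.0 0.0
    endloop
  endfacet
  facet normal 1.0000 0.0000 0.0000
    outer loop
      vertex 28.0 0.0 0.0
      vertex 28.0 29.0 0.0
      vertex 28.0 0.0 11.0
    endloop
  endfacet
endsolid part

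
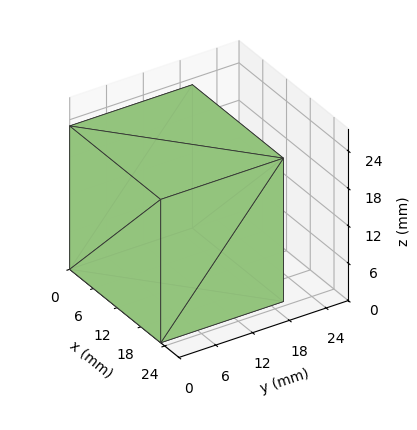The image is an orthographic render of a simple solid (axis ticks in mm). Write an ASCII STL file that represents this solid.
Reading the render: the shape is a rectangular box, roughly 23 × 20 mm footprint and 23 mm tall (dimensions read to the nearest mm from the axis ticks). For the STL, each face is triangulated and given an outward normal.

solid part
  facet normal 0.0000 0.0000 -1.0000
    outer loop
      vertex 23.000 20.000 0.000
      vertex 23.000 0.000 0.000
      vertex 0.000 0.000 0.000
    endloop
  endfacet
  facet normal 0.0000 0.0000 -1.0000
    outer loop
      vertex 0.000 20.000 0.000
      vertex 23.000 20.000 0.000
      vertex 0.000 0.000 0.000
    endloop
  endfacet
  facet normal 0.0000 0.0000 1.0000
    outer loop
      vertex 0.000 0.000 23.000
      vertex 23.000 0.000 23.000
      vertex 23.000 20.000 23.000
    endloop
  endfacet
  facet normal 0.0000 0.0000 1.0000
    outer loop
      vertex 0.000 0.000 23.000
      vertex 23.000 20.000 23.000
      vertex 0.000 20.000 23.000
    endloop
  endfacet
  facet normal 0.0000 -1.0000 0.0000
    outer loop
      vertex 0.000 0.000 0.000
      vertex 23.000 0.000 0.000
      vertex 23.000 0.000 23.000
    endloop
  endfacet
  facet normal 0.0000 -1.0000 0.0000
    outer loop
      vertex 0.000 0.000 0.000
      vertex 23.000 0.000 23.000
      vertex 0.000 0.000 23.000
    endloop
  endfacet
  facet normal 0.0000 1.0000 0.0000
    outer loop
      vertex 23.000 20.000 23.000
      vertex 23.000 20.000 0.000
      vertex 0.000 20.000 0.000
    endloop
  endfacet
  facet normal 0.0000 1.0000 0.0000
    outer loop
      vertex 0.000 20.000 23.000
      vertex 23.000 20.000 23.000
      vertex 0.000 20.000 0.000
    endloop
  endfacet
  facet normal -1.0000 0.0000 0.0000
    outer loop
      vertex 0.000 20.000 23.000
      vertex 0.000 20.000 0.000
      vertex 0.000 0.000 0.000
    endloop
  endfacet
  facet normal -1.0000 0.0000 0.0000
    outer loop
      vertex 0.000 0.000 23.000
      vertex 0.000 20.000 23.000
      vertex 0.000 0.000 0.000
    endloop
  endfacet
  facet normal 1.0000 0.0000 0.0000
    outer loop
      vertex 23.000 0.000 0.000
      vertex 23.000 20.000 0.000
      vertex 23.000 20.000 23.000
    endloop
  endfacet
  facet normal 1.0000 0.0000 0.0000
    outer loop
      vertex 23.000 0.000 0.000
      vertex 23.000 20.000 23.000
      vertex 23.000 0.000 23.000
    endloop
  endfacet
endsolid part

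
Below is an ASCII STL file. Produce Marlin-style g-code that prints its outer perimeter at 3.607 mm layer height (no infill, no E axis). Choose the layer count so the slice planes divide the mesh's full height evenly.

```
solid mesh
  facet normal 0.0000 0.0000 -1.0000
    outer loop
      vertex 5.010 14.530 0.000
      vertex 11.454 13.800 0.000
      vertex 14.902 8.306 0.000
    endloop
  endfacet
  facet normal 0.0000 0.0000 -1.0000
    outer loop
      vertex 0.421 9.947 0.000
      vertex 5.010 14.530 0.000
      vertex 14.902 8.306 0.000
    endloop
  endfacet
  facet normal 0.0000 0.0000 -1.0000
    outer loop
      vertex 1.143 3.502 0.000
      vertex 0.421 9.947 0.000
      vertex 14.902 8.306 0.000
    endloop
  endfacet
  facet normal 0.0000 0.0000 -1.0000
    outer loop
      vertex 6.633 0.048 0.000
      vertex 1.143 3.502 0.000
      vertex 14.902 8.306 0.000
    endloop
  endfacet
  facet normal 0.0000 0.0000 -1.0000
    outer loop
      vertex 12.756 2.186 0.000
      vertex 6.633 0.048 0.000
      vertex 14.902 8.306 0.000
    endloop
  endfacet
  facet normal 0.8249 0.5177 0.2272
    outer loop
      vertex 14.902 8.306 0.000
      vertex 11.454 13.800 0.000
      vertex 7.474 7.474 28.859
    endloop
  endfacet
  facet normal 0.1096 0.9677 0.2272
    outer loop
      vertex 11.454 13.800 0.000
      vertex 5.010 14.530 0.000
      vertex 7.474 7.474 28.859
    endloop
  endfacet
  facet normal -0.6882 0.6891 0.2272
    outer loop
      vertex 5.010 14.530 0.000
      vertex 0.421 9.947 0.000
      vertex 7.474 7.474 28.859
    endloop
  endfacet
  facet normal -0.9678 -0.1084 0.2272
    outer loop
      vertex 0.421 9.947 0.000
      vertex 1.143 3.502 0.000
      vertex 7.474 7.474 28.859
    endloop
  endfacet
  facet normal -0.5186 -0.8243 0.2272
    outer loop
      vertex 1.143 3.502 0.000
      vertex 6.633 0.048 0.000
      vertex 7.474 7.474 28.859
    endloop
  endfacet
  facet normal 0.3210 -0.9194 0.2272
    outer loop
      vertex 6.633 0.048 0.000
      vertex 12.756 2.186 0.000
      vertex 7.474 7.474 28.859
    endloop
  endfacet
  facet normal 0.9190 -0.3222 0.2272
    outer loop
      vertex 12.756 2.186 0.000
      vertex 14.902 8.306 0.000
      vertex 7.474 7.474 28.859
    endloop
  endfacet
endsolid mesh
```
; perimeter-only toolpath
G21 ; units = mm
G90 ; absolute positioning
G28 ; home
; layer 1
G0 Z3.607
G0 X13.973 Y8.202
G1 X10.957 Y13.009
G1 X5.318 Y13.648
G1 X1.303 Y9.638
G1 X1.934 Y3.998
G1 X6.738 Y0.976
G1 X12.096 Y2.847
G1 X13.973 Y8.202
; layer 2
G0 Z7.215
G0 X13.045 Y8.098
G1 X10.459 Y12.219
G1 X5.626 Y12.766
G1 X2.184 Y9.329
G1 X2.726 Y4.495
G1 X6.843 Y1.905
G1 X11.436 Y3.508
G1 X13.045 Y8.098
; layer 3
G0 Z10.822
G0 X12.116 Y7.994
G1 X9.962 Y11.428
G1 X5.934 Y11.884
G1 X3.066 Y9.020
G1 X3.517 Y4.992
G1 X6.948 Y2.833
G1 X10.775 Y4.169
G1 X12.116 Y7.994
; layer 4
G0 Z14.430
G0 X11.188 Y7.890
G1 X9.464 Y10.637
G1 X6.242 Y11.002
G1 X3.948 Y8.710
G1 X4.309 Y5.488
G1 X7.053 Y3.761
G1 X10.115 Y4.830
G1 X11.188 Y7.890
; layer 5
G0 Z18.037
G0 X10.259 Y7.786
G1 X8.966 Y9.846
G1 X6.550 Y10.120
G1 X4.829 Y8.401
G1 X5.100 Y5.985
G1 X7.159 Y4.689
G1 X9.455 Y5.491
G1 X10.259 Y7.786
; layer 6
G0 Z21.644
G0 X9.331 Y7.682
G1 X8.469 Y9.056
G1 X6.858 Y9.238
G1 X5.711 Y8.092
G1 X5.891 Y6.481
G1 X7.264 Y5.617
G1 X8.795 Y6.152
G1 X9.331 Y7.682
; layer 7
G0 Z25.252
G0 X8.402 Y7.578
G1 X7.971 Y8.265
G1 X7.166 Y8.356
G1 X6.592 Y7.783
G1 X6.683 Y6.978
G1 X7.369 Y6.546
G1 X8.134 Y6.813
G1 X8.402 Y7.578
M2 ; end

The solid is a regular 7-sided pyramid, base circumscribed radius ≈ 7.47 mm, apex at z ≈ 28.9 mm. Slicing at Δz = 3.607 mm — 8 equal slices spanning the solid's height, so layer i sits at z = i·h/8 — gives 7 non-empty perimeters. Each is a 7-segment closed polygon; G0 lifts to the layer z and rapids to the start vertex, then G1 traces the edges. The cross-section shrinks linearly with z (the slice at the apex is degenerate and omitted).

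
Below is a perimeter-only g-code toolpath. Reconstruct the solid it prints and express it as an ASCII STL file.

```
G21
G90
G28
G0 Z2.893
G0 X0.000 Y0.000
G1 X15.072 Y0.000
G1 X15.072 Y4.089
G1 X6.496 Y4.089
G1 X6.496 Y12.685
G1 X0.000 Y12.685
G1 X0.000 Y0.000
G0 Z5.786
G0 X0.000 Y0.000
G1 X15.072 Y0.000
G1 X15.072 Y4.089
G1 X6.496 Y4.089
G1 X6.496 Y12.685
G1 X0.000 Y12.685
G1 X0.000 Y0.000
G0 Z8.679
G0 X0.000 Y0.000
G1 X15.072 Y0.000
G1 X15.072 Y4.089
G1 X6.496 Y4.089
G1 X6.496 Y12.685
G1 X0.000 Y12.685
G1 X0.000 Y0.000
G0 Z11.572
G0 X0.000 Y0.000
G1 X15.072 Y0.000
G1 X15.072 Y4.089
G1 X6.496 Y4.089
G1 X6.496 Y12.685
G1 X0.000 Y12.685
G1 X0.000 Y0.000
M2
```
solid part
  facet normal 0.0000 0.0000 -1.0000
    outer loop
      vertex 15.072 4.089 0.000
      vertex 15.072 0.000 0.000
      vertex 0.000 0.000 0.000
    endloop
  endfacet
  facet normal 0.0000 0.0000 -1.0000
    outer loop
      vertex 6.496 4.089 0.000
      vertex 15.072 4.089 0.000
      vertex 0.000 0.000 0.000
    endloop
  endfacet
  facet normal 0.0000 0.0000 -1.0000
    outer loop
      vertex 6.496 12.685 0.000
      vertex 6.496 4.089 0.000
      vertex 0.000 0.000 0.000
    endloop
  endfacet
  facet normal 0.0000 0.0000 -1.0000
    outer loop
      vertex 0.000 12.685 0.000
      vertex 6.496 12.685 0.000
      vertex 0.000 0.000 0.000
    endloop
  endfacet
  facet normal 0.0000 0.0000 1.0000
    outer loop
      vertex 0.000 0.000 11.572
      vertex 15.072 0.000 11.572
      vertex 15.072 4.089 11.572
    endloop
  endfacet
  facet normal 0.0000 0.0000 1.0000
    outer loop
      vertex 0.000 0.000 11.572
      vertex 15.072 4.089 11.572
      vertex 6.496 4.089 11.572
    endloop
  endfacet
  facet normal 0.0000 0.0000 1.0000
    outer loop
      vertex 0.000 0.000 11.572
      vertex 6.496 4.089 11.572
      vertex 6.496 12.685 11.572
    endloop
  endfacet
  facet normal 0.0000 0.0000 1.0000
    outer loop
      vertex 0.000 0.000 11.572
      vertex 6.496 12.685 11.572
      vertex 0.000 12.685 11.572
    endloop
  endfacet
  facet normal 0.0000 -1.0000 0.0000
    outer loop
      vertex 0.000 0.000 0.000
      vertex 15.072 0.000 0.000
      vertex 15.072 0.000 11.572
    endloop
  endfacet
  facet normal 0.0000 -1.0000 0.0000
    outer loop
      vertex 0.000 0.000 0.000
      vertex 15.072 0.000 11.572
      vertex 0.000 0.000 11.572
    endloop
  endfacet
  facet normal 1.0000 0.0000 0.0000
    outer loop
      vertex 15.072 0.000 0.000
      vertex 15.072 4.089 0.000
      vertex 15.072 4.089 11.572
    endloop
  endfacet
  facet normal 1.0000 0.0000 0.0000
    outer loop
      vertex 15.072 0.000 0.000
      vertex 15.072 4.089 11.572
      vertex 15.072 0.000 11.572
    endloop
  endfacet
  facet normal 0.0000 1.0000 0.0000
    outer loop
      vertex 15.072 4.089 0.000
      vertex 6.496 4.089 0.000
      vertex 6.496 4.089 11.572
    endloop
  endfacet
  facet normal 0.0000 1.0000 0.0000
    outer loop
      vertex 15.072 4.089 0.000
      vertex 6.496 4.089 11.572
      vertex 15.072 4.089 11.572
    endloop
  endfacet
  facet normal 1.0000 0.0000 0.0000
    outer loop
      vertex 6.496 4.089 0.000
      vertex 6.496 12.685 0.000
      vertex 6.496 12.685 11.572
    endloop
  endfacet
  facet normal 1.0000 0.0000 0.0000
    outer loop
      vertex 6.496 4.089 0.000
      vertex 6.496 12.685 11.572
      vertex 6.496 4.089 11.572
    endloop
  endfacet
  facet normal 0.0000 1.0000 0.0000
    outer loop
      vertex 6.496 12.685 0.000
      vertex 0.000 12.685 0.000
      vertex 0.000 12.685 11.572
    endloop
  endfacet
  facet normal 0.0000 1.0000 0.0000
    outer loop
      vertex 6.496 12.685 0.000
      vertex 0.000 12.685 11.572
      vertex 6.496 12.685 11.572
    endloop
  endfacet
  facet normal -1.0000 0.0000 0.0000
    outer loop
      vertex 0.000 12.685 0.000
      vertex 0.000 0.000 0.000
      vertex 0.000 0.000 11.572
    endloop
  endfacet
  facet normal -1.0000 0.0000 0.0000
    outer loop
      vertex 0.000 12.685 0.000
      vertex 0.000 0.000 11.572
      vertex 0.000 12.685 11.572
    endloop
  endfacet
endsolid part

The G0 Z moves step by Δz≈2.893 mm. Every layer's G1 loop is the same polygon, so the solid is a straight extrusion of it from z=0 to z≈11.6. Closing with flat bottom and top caps and triangulating gives 20 facets — an L-shaped prism: outer 15.1 × 12.7 mm, arm thicknesses ≈ 4.09 mm (horizontal) and 6.5 mm (vertical), extruded 11.6 mm in z.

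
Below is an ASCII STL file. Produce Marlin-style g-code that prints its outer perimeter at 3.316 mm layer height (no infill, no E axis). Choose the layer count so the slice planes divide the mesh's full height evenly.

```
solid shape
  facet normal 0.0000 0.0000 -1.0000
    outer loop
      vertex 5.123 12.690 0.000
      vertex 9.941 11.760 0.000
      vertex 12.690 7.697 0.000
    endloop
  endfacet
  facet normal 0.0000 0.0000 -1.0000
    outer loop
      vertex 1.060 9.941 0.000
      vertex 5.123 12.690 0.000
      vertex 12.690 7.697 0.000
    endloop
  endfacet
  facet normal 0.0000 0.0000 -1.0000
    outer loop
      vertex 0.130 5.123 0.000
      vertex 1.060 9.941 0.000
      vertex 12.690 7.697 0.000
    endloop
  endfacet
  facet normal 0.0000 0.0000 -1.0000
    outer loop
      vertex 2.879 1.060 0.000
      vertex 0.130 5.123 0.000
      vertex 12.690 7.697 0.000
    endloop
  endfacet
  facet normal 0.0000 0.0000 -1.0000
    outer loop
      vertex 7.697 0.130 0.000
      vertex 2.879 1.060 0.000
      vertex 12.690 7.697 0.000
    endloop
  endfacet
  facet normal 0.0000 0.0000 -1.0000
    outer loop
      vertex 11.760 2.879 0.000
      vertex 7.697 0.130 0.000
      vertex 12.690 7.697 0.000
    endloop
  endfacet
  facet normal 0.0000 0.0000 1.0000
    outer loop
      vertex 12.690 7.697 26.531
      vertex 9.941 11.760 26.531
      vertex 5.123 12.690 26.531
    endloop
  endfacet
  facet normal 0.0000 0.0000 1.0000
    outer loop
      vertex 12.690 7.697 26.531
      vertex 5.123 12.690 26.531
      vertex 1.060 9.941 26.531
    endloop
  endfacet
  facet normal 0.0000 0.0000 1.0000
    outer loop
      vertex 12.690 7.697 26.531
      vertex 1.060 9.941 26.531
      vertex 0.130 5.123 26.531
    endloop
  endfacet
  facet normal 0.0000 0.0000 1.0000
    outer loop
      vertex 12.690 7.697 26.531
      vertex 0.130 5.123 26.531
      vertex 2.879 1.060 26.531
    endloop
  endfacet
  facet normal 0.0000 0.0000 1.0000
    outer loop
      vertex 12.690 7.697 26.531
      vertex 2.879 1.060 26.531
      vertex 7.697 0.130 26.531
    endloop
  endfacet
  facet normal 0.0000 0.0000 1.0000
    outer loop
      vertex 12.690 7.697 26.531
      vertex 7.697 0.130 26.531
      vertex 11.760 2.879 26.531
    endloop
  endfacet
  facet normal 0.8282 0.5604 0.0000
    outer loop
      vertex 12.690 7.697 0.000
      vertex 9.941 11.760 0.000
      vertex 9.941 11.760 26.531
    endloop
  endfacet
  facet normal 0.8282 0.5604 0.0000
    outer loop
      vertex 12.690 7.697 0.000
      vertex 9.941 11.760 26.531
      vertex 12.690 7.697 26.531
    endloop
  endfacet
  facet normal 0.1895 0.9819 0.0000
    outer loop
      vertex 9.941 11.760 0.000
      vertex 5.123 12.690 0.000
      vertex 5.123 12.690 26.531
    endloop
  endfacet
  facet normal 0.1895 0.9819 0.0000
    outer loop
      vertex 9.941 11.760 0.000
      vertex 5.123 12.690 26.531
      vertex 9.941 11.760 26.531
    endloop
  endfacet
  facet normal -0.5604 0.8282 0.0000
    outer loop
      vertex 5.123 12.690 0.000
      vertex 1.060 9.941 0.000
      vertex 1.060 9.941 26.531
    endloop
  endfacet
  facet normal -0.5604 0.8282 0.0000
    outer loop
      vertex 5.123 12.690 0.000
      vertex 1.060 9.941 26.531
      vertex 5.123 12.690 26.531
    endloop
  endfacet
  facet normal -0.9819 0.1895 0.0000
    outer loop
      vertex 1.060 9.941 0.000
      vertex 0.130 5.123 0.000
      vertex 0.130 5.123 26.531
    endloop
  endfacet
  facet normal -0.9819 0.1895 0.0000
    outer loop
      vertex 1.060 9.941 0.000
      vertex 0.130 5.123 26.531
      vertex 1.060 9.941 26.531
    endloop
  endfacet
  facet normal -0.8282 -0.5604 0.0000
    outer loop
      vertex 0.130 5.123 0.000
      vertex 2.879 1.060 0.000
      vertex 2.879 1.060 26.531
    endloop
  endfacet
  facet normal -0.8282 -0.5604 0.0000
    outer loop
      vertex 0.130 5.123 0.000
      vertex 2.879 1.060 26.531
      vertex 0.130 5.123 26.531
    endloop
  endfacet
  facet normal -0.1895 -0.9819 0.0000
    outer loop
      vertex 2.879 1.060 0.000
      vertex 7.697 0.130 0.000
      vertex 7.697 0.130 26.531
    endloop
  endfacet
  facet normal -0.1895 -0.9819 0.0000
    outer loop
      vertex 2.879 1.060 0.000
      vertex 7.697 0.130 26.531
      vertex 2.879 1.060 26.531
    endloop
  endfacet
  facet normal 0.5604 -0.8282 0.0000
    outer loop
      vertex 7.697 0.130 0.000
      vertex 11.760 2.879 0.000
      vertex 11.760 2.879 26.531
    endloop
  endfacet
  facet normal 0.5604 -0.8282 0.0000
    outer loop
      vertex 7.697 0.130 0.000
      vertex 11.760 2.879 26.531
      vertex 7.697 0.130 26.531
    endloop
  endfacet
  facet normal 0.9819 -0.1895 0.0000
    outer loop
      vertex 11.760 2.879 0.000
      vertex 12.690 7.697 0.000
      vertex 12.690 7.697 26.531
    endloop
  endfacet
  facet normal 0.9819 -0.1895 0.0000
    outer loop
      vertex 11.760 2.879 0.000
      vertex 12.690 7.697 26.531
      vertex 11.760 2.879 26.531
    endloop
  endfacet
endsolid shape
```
; perimeter-only toolpath
G21 ; units = mm
G90 ; absolute positioning
G28 ; home
; layer 1
G0 Z3.316
G0 X12.690 Y7.697
G1 X9.941 Y11.760
G1 X5.123 Y12.690
G1 X1.060 Y9.941
G1 X0.130 Y5.123
G1 X2.879 Y1.060
G1 X7.697 Y0.130
G1 X11.760 Y2.879
G1 X12.690 Y7.697
; layer 2
G0 Z6.633
G0 X12.690 Y7.697
G1 X9.941 Y11.760
G1 X5.123 Y12.690
G1 X1.060 Y9.941
G1 X0.130 Y5.123
G1 X2.879 Y1.060
G1 X7.697 Y0.130
G1 X11.760 Y2.879
G1 X12.690 Y7.697
; layer 3
G0 Z9.949
G0 X12.690 Y7.697
G1 X9.941 Y11.760
G1 X5.123 Y12.690
G1 X1.060 Y9.941
G1 X0.130 Y5.123
G1 X2.879 Y1.060
G1 X7.697 Y0.130
G1 X11.760 Y2.879
G1 X12.690 Y7.697
; layer 4
G0 Z13.265
G0 X12.690 Y7.697
G1 X9.941 Y11.760
G1 X5.123 Y12.690
G1 X1.060 Y9.941
G1 X0.130 Y5.123
G1 X2.879 Y1.060
G1 X7.697 Y0.130
G1 X11.760 Y2.879
G1 X12.690 Y7.697
; layer 5
G0 Z16.582
G0 X12.690 Y7.697
G1 X9.941 Y11.760
G1 X5.123 Y12.690
G1 X1.060 Y9.941
G1 X0.130 Y5.123
G1 X2.879 Y1.060
G1 X7.697 Y0.130
G1 X11.760 Y2.879
G1 X12.690 Y7.697
; layer 6
G0 Z19.898
G0 X12.690 Y7.697
G1 X9.941 Y11.760
G1 X5.123 Y12.690
G1 X1.060 Y9.941
G1 X0.130 Y5.123
G1 X2.879 Y1.060
G1 X7.697 Y0.130
G1 X11.760 Y2.879
G1 X12.690 Y7.697
; layer 7
G0 Z23.215
G0 X12.690 Y7.697
G1 X9.941 Y11.760
G1 X5.123 Y12.690
G1 X1.060 Y9.941
G1 X0.130 Y5.123
G1 X2.879 Y1.060
G1 X7.697 Y0.130
G1 X11.760 Y2.879
G1 X12.690 Y7.697
; layer 8
G0 Z26.531
G0 X12.690 Y7.697
G1 X9.941 Y11.760
G1 X5.123 Y12.690
G1 X1.060 Y9.941
G1 X0.130 Y5.123
G1 X2.879 Y1.060
G1 X7.697 Y0.130
G1 X11.760 Y2.879
G1 X12.690 Y7.697
M2 ; end

The solid is a regular 8-sided prism (a cylinder approximated with 8 flat sides), circumscribed radius ≈ 6.41 mm, height ≈ 26.5 mm. Slicing at Δz = 3.316 mm — 8 equal slices spanning the solid's height, so layer i sits at z = i·h/8 — gives 8 non-empty perimeters. Each is a 8-segment closed polygon; G0 lifts to the layer z and rapids to the start vertex, then G1 traces the edges.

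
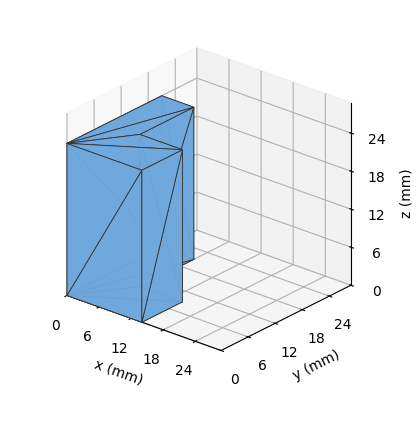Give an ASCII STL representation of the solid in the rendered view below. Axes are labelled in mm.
Reading the render: the shape is an L-shaped prism: outer 14 × 21 mm, arm thicknesses ≈ 9 mm (horizontal) and 6 mm (vertical), extruded 24 mm in z (dimensions read to the nearest mm from the axis ticks). For the STL, each face is triangulated and given an outward normal.

solid part
  facet normal 0.0000 0.0000 -1.0000
    outer loop
      vertex 14.0 9.0 0.0
      vertex 14.0 0.0 0.0
      vertex 0.0 0.0 0.0
    endloop
  endfacet
  facet normal 0.0000 0.0000 -1.0000
    outer loop
      vertex 6.0 9.0 0.0
      vertex 14.0 9.0 0.0
      vertex 0.0 0.0 0.0
    endloop
  endfacet
  facet normal 0.0000 0.0000 -1.0000
    outer loop
      vertex 6.0 21.0 0.0
      vertex 6.0 9.0 0.0
      vertex 0.0 0.0 0.0
    endloop
  endfacet
  facet normal 0.0000 0.0000 -1.0000
    outer loop
      vertex 0.0 21.0 0.0
      vertex 6.0 21.0 0.0
      vertex 0.0 0.0 0.0
    endloop
  endfacet
  facet normal 0.0000 0.0000 1.0000
    outer loop
      vertex 0.0 0.0 24.0
      vertex 14.0 0.0 24.0
      vertex 14.0 9.0 24.0
    endloop
  endfacet
  facet normal 0.0000 0.0000 1.0000
    outer loop
      vertex 0.0 0.0 24.0
      vertex 14.0 9.0 24.0
      vertex 6.0 9.0 24.0
    endloop
  endfacet
  facet normal 0.0000 0.0000 1.0000
    outer loop
      vertex 0.0 0.0 24.0
      vertex 6.0 9.0 24.0
      vertex 6.0 21.0 24.0
    endloop
  endfacet
  facet normal 0.0000 0.0000 1.0000
    outer loop
      vertex 0.0 0.0 24.0
      vertex 6.0 21.0 24.0
      vertex 0.0 21.0 24.0
    endloop
  endfacet
  facet normal 0.0000 -1.0000 0.0000
    outer loop
      vertex 0.0 0.0 0.0
      vertex 14.0 0.0 0.0
      vertex 14.0 0.0 24.0
    endloop
  endfacet
  facet normal 0.0000 -1.0000 0.0000
    outer loop
      vertex 0.0 0.0 0.0
      vertex 14.0 0.0 24.0
      vertex 0.0 0.0 24.0
    endloop
  endfacet
  facet normal 1.0000 0.0000 0.0000
    outer loop
      vertex 14.0 0.0 0.0
      vertex 14.0 9.0 0.0
      vertex 14.0 9.0 24.0
    endloop
  endfacet
  facet normal 1.0000 0.0000 0.0000
    outer loop
      vertex 14.0 0.0 0.0
      vertex 14.0 9.0 24.0
      vertex 14.0 0.0 24.0
    endloop
  endfacet
  facet normal 0.0000 1.0000 0.0000
    outer loop
      vertex 14.0 9.0 0.0
      vertex 6.0 9.0 0.0
      vertex 6.0 9.0 24.0
    endloop
  endfacet
  facet normal 0.0000 1.0000 0.0000
    outer loop
      vertex 14.0 9.0 0.0
      vertex 6.0 9.0 24.0
      vertex 14.0 9.0 24.0
    endloop
  endfacet
  facet normal 1.0000 0.0000 0.0000
    outer loop
      vertex 6.0 9.0 0.0
      vertex 6.0 21.0 0.0
      vertex 6.0 21.0 24.0
    endloop
  endfacet
  facet normal 1.0000 0.0000 0.0000
    outer loop
      vertex 6.0 9.0 0.0
      vertex 6.0 21.0 24.0
      vertex 6.0 9.0 24.0
    endloop
  endfacet
  facet normal 0.0000 1.0000 0.0000
    outer loop
      vertex 6.0 21.0 0.0
      vertex 0.0 21.0 0.0
      vertex 0.0 21.0 24.0
    endloop
  endfacet
  facet normal 0.0000 1.0000 0.0000
    outer loop
      vertex 6.0 21.0 0.0
      vertex 0.0 21.0 24.0
      vertex 6.0 21.0 24.0
    endloop
  endfacet
  facet normal -1.0000 0.0000 0.0000
    outer loop
      vertex 0.0 21.0 0.0
      vertex 0.0 0.0 0.0
      vertex 0.0 0.0 24.0
    endloop
  endfacet
  facet normal -1.0000 0.0000 0.0000
    outer loop
      vertex 0.0 21.0 0.0
      vertex 0.0 0.0 24.0
      vertex 0.0 21.0 24.0
    endloop
  endfacet
endsolid part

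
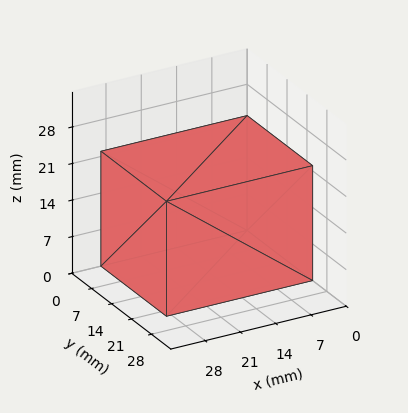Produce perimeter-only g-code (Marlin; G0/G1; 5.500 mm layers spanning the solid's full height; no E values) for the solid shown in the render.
Reading the render: the shape is a rectangular box, roughly 29 × 23 mm footprint and 22 mm tall (dimensions read to the nearest mm from the axis ticks). For the g-code, the solid's height is divided into equal slices at the stated Δz and each level perimeter traced with G1 moves after a G0 lift.

; perimeter-only toolpath
G21 ; units = mm
G90 ; absolute positioning
G28 ; home
; layer 1
G0 Z5.500
G0 X0.000 Y0.000
G1 X29.000 Y0.000
G1 X29.000 Y23.000
G1 X0.000 Y23.000
G1 X0.000 Y0.000
; layer 2
G0 Z11.000
G0 X0.000 Y0.000
G1 X29.000 Y0.000
G1 X29.000 Y23.000
G1 X0.000 Y23.000
G1 X0.000 Y0.000
; layer 3
G0 Z16.500
G0 X0.000 Y0.000
G1 X29.000 Y0.000
G1 X29.000 Y23.000
G1 X0.000 Y23.000
G1 X0.000 Y0.000
; layer 4
G0 Z22.000
G0 X0.000 Y0.000
G1 X29.000 Y0.000
G1 X29.000 Y23.000
G1 X0.000 Y23.000
G1 X0.000 Y0.000
M2 ; end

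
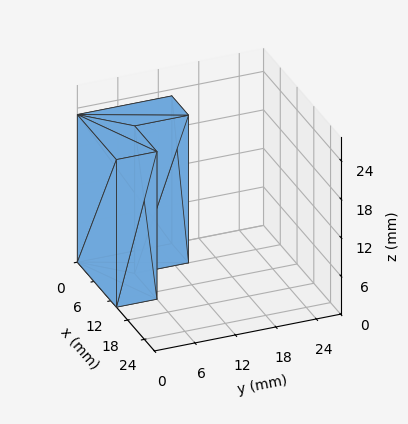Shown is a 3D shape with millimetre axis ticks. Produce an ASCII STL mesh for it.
Reading the render: the shape is an L-shaped prism: outer 14 × 14 mm, arm thicknesses ≈ 6 mm (horizontal) and 6 mm (vertical), extruded 23 mm in z (dimensions read to the nearest mm from the axis ticks). For the STL, each face is triangulated and given an outward normal.

solid part
  facet normal 0.0000 0.0000 -1.0000
    outer loop
      vertex 14.000 6.000 0.000
      vertex 14.000 0.000 0.000
      vertex 0.000 0.000 0.000
    endloop
  endfacet
  facet normal 0.0000 0.0000 -1.0000
    outer loop
      vertex 6.000 6.000 0.000
      vertex 14.000 6.000 0.000
      vertex 0.000 0.000 0.000
    endloop
  endfacet
  facet normal 0.0000 0.0000 -1.0000
    outer loop
      vertex 6.000 14.000 0.000
      vertex 6.000 6.000 0.000
      vertex 0.000 0.000 0.000
    endloop
  endfacet
  facet normal 0.0000 0.0000 -1.0000
    outer loop
      vertex 0.000 14.000 0.000
      vertex 6.000 14.000 0.000
      vertex 0.000 0.000 0.000
    endloop
  endfacet
  facet normal 0.0000 0.0000 1.0000
    outer loop
      vertex 0.000 0.000 23.000
      vertex 14.000 0.000 23.000
      vertex 14.000 6.000 23.000
    endloop
  endfacet
  facet normal 0.0000 0.0000 1.0000
    outer loop
      vertex 0.000 0.000 23.000
      vertex 14.000 6.000 23.000
      vertex 6.000 6.000 23.000
    endloop
  endfacet
  facet normal 0.0000 0.0000 1.0000
    outer loop
      vertex 0.000 0.000 23.000
      vertex 6.000 6.000 23.000
      vertex 6.000 14.000 23.000
    endloop
  endfacet
  facet normal 0.0000 0.0000 1.0000
    outer loop
      vertex 0.000 0.000 23.000
      vertex 6.000 14.000 23.000
      vertex 0.000 14.000 23.000
    endloop
  endfacet
  facet normal 0.0000 -1.0000 0.0000
    outer loop
      vertex 0.000 0.000 0.000
      vertex 14.000 0.000 0.000
      vertex 14.000 0.000 23.000
    endloop
  endfacet
  facet normal 0.0000 -1.0000 0.0000
    outer loop
      vertex 0.000 0.000 0.000
      vertex 14.000 0.000 23.000
      vertex 0.000 0.000 23.000
    endloop
  endfacet
  facet normal 1.0000 0.0000 0.0000
    outer loop
      vertex 14.000 0.000 0.000
      vertex 14.000 6.000 0.000
      vertex 14.000 6.000 23.000
    endloop
  endfacet
  facet normal 1.0000 0.0000 0.0000
    outer loop
      vertex 14.000 0.000 0.000
      vertex 14.000 6.000 23.000
      vertex 14.000 0.000 23.000
    endloop
  endfacet
  facet normal 0.0000 1.0000 0.0000
    outer loop
      vertex 14.000 6.000 0.000
      vertex 6.000 6.000 0.000
      vertex 6.000 6.000 23.000
    endloop
  endfacet
  facet normal 0.0000 1.0000 0.0000
    outer loop
      vertex 14.000 6.000 0.000
      vertex 6.000 6.000 23.000
      vertex 14.000 6.000 23.000
    endloop
  endfacet
  facet normal 1.0000 0.0000 0.0000
    outer loop
      vertex 6.000 6.000 0.000
      vertex 6.000 14.000 0.000
      vertex 6.000 14.000 23.000
    endloop
  endfacet
  facet normal 1.0000 0.0000 0.0000
    outer loop
      vertex 6.000 6.000 0.000
      vertex 6.000 14.000 23.000
      vertex 6.000 6.000 23.000
    endloop
  endfacet
  facet normal 0.0000 1.0000 0.0000
    outer loop
      vertex 6.000 14.000 0.000
      vertex 0.000 14.000 0.000
      vertex 0.000 14.000 23.000
    endloop
  endfacet
  facet normal 0.0000 1.0000 0.0000
    outer loop
      vertex 6.000 14.000 0.000
      vertex 0.000 14.000 23.000
      vertex 6.000 14.000 23.000
    endloop
  endfacet
  facet normal -1.0000 0.0000 0.0000
    outer loop
      vertex 0.000 14.000 0.000
      vertex 0.000 0.000 0.000
      vertex 0.000 0.000 23.000
    endloop
  endfacet
  facet normal -1.0000 0.0000 0.0000
    outer loop
      vertex 0.000 14.000 0.000
      vertex 0.000 0.000 23.000
      vertex 0.000 14.000 23.000
    endloop
  endfacet
endsolid part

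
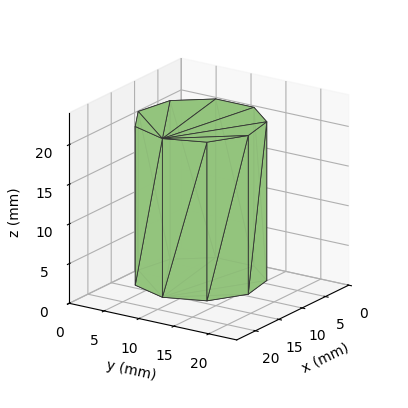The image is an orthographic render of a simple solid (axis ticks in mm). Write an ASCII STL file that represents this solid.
Reading the render: the shape is a regular 9-sided prism (a cylinder approximated with 9 flat sides), circumscribed radius ≈ 8 mm, height ≈ 20 mm (dimensions read to the nearest mm from the axis ticks). For the STL, each face is triangulated and given an outward normal.

solid part
  facet normal 0.0000 0.0000 -1.0000
    outer loop
      vertex 9.39 15.88 0.00
      vertex 14.13 13.14 0.00
      vertex 16.00 8.00 0.00
    endloop
  endfacet
  facet normal 0.0000 0.0000 -1.0000
    outer loop
      vertex 4.00 14.93 0.00
      vertex 9.39 15.88 0.00
      vertex 16.00 8.00 0.00
    endloop
  endfacet
  facet normal 0.0000 0.0000 -1.0000
    outer loop
      vertex 0.48 10.74 0.00
      vertex 4.00 14.93 0.00
      vertex 16.00 8.00 0.00
    endloop
  endfacet
  facet normal 0.0000 0.0000 -1.0000
    outer loop
      vertex 0.48 5.26 0.00
      vertex 0.48 10.74 0.00
      vertex 16.00 8.00 0.00
    endloop
  endfacet
  facet normal 0.0000 0.0000 -1.0000
    outer loop
      vertex 4.00 1.07 0.00
      vertex 0.48 5.26 0.00
      vertex 16.00 8.00 0.00
    endloop
  endfacet
  facet normal 0.0000 0.0000 -1.0000
    outer loop
      vertex 9.39 0.12 0.00
      vertex 4.00 1.07 0.00
      vertex 16.00 8.00 0.00
    endloop
  endfacet
  facet normal 0.0000 0.0000 -1.0000
    outer loop
      vertex 14.13 2.86 0.00
      vertex 9.39 0.12 0.00
      vertex 16.00 8.00 0.00
    endloop
  endfacet
  facet normal 0.0000 0.0000 1.0000
    outer loop
      vertex 16.00 8.00 20.00
      vertex 14.13 13.14 20.00
      vertex 9.39 15.88 20.00
    endloop
  endfacet
  facet normal 0.0000 0.0000 1.0000
    outer loop
      vertex 16.00 8.00 20.00
      vertex 9.39 15.88 20.00
      vertex 4.00 14.93 20.00
    endloop
  endfacet
  facet normal 0.0000 0.0000 1.0000
    outer loop
      vertex 16.00 8.00 20.00
      vertex 4.00 14.93 20.00
      vertex 0.48 10.74 20.00
    endloop
  endfacet
  facet normal 0.0000 0.0000 1.0000
    outer loop
      vertex 16.00 8.00 20.00
      vertex 0.48 10.74 20.00
      vertex 0.48 5.26 20.00
    endloop
  endfacet
  facet normal 0.0000 0.0000 1.0000
    outer loop
      vertex 16.00 8.00 20.00
      vertex 0.48 5.26 20.00
      vertex 4.00 1.07 20.00
    endloop
  endfacet
  facet normal 0.0000 0.0000 1.0000
    outer loop
      vertex 16.00 8.00 20.00
      vertex 4.00 1.07 20.00
      vertex 9.39 0.12 20.00
    endloop
  endfacet
  facet normal 0.0000 0.0000 1.0000
    outer loop
      vertex 16.00 8.00 20.00
      vertex 9.39 0.12 20.00
      vertex 14.13 2.86 20.00
    endloop
  endfacet
  facet normal 0.9397 0.3419 0.0000
    outer loop
      vertex 16.00 8.00 0.00
      vertex 14.13 13.14 0.00
      vertex 14.13 13.14 20.00
    endloop
  endfacet
  facet normal 0.9397 0.3419 0.0000
    outer loop
      vertex 16.00 8.00 0.00
      vertex 14.13 13.14 20.00
      vertex 16.00 8.00 20.00
    endloop
  endfacet
  facet normal 0.5005 0.8658 0.0000
    outer loop
      vertex 14.13 13.14 0.00
      vertex 9.39 15.88 0.00
      vertex 9.39 15.88 20.00
    endloop
  endfacet
  facet normal 0.5005 0.8658 0.0000
    outer loop
      vertex 14.13 13.14 0.00
      vertex 9.39 15.88 20.00
      vertex 14.13 13.14 20.00
    endloop
  endfacet
  facet normal -0.1736 0.9848 0.0000
    outer loop
      vertex 9.39 15.88 0.00
      vertex 4.00 14.93 0.00
      vertex 4.00 14.93 20.00
    endloop
  endfacet
  facet normal -0.1736 0.9848 0.0000
    outer loop
      vertex 9.39 15.88 0.00
      vertex 4.00 14.93 20.00
      vertex 9.39 15.88 20.00
    endloop
  endfacet
  facet normal -0.7657 0.6432 0.0000
    outer loop
      vertex 4.00 14.93 0.00
      vertex 0.48 10.74 0.00
      vertex 0.48 10.74 20.00
    endloop
  endfacet
  facet normal -0.7657 0.6432 0.0000
    outer loop
      vertex 4.00 14.93 0.00
      vertex 0.48 10.74 20.00
      vertex 4.00 14.93 20.00
    endloop
  endfacet
  facet normal -1.0000 0.0000 0.0000
    outer loop
      vertex 0.48 10.74 0.00
      vertex 0.48 5.26 0.00
      vertex 0.48 5.26 20.00
    endloop
  endfacet
  facet normal -1.0000 0.0000 0.0000
    outer loop
      vertex 0.48 10.74 0.00
      vertex 0.48 5.26 20.00
      vertex 0.48 10.74 20.00
    endloop
  endfacet
  facet normal -0.7657 -0.6432 0.0000
    outer loop
      vertex 0.48 5.26 0.00
      vertex 4.00 1.07 0.00
      vertex 4.00 1.07 20.00
    endloop
  endfacet
  facet normal -0.7657 -0.6432 0.0000
    outer loop
      vertex 0.48 5.26 0.00
      vertex 4.00 1.07 20.00
      vertex 0.48 5.26 20.00
    endloop
  endfacet
  facet normal -0.1736 -0.9848 0.0000
    outer loop
      vertex 4.00 1.07 0.00
      vertex 9.39 0.12 0.00
      vertex 9.39 0.12 20.00
    endloop
  endfacet
  facet normal -0.1736 -0.9848 0.0000
    outer loop
      vertex 4.00 1.07 0.00
      vertex 9.39 0.12 20.00
      vertex 4.00 1.07 20.00
    endloop
  endfacet
  facet normal 0.5005 -0.8658 0.0000
    outer loop
      vertex 9.39 0.12 0.00
      vertex 14.13 2.86 0.00
      vertex 14.13 2.86 20.00
    endloop
  endfacet
  facet normal 0.5005 -0.8658 0.0000
    outer loop
      vertex 9.39 0.12 0.00
      vertex 14.13 2.86 20.00
      vertex 9.39 0.12 20.00
    endloop
  endfacet
  facet normal 0.9397 -0.3419 0.0000
    outer loop
      vertex 14.13 2.86 0.00
      vertex 16.00 8.00 0.00
      vertex 16.00 8.00 20.00
    endloop
  endfacet
  facet normal 0.9397 -0.3419 0.0000
    outer loop
      vertex 14.13 2.86 0.00
      vertex 16.00 8.00 20.00
      vertex 14.13 2.86 20.00
    endloop
  endfacet
endsolid part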